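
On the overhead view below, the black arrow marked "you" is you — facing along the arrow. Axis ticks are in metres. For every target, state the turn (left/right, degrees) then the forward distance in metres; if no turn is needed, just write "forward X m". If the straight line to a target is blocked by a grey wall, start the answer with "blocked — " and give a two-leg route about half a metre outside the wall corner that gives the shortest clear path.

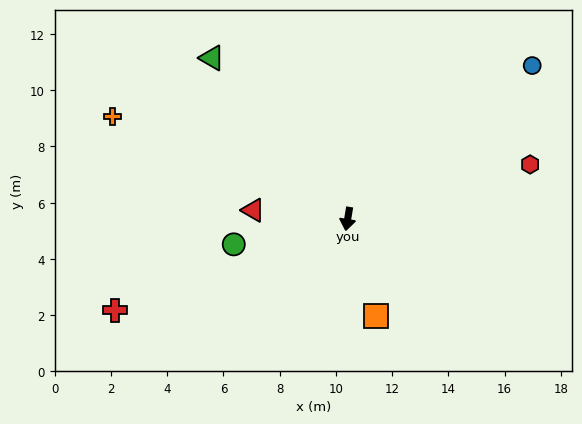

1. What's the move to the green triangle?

turn right 130°, forward 7.5 m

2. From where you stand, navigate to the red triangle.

turn right 86°, forward 3.4 m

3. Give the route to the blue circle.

turn left 139°, forward 8.5 m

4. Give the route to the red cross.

turn right 59°, forward 8.9 m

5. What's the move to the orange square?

turn left 26°, forward 3.6 m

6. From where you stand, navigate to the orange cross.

turn right 104°, forward 9.1 m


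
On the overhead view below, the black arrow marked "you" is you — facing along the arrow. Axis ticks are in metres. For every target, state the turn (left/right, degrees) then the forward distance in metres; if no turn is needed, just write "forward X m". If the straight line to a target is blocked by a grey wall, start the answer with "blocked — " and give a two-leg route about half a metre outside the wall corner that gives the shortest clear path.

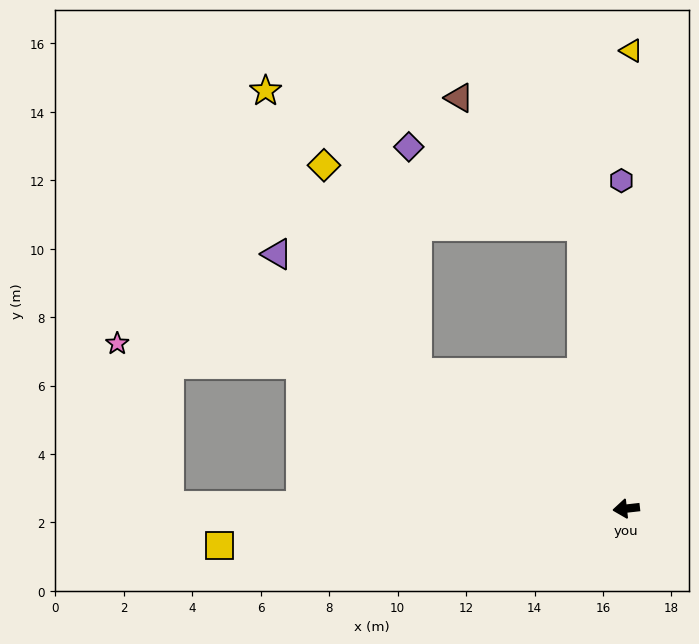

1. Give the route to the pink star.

blocked — turn right 30°, forward 10.4 m, then turn left 17°, forward 5.4 m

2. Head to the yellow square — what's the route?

forward 11.9 m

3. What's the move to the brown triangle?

blocked — turn right 87°, forward 8.3 m, then turn left 34°, forward 5.2 m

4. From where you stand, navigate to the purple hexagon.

turn right 96°, forward 9.6 m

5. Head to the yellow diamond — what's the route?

blocked — turn right 40°, forward 7.3 m, then turn right 32°, forward 6.6 m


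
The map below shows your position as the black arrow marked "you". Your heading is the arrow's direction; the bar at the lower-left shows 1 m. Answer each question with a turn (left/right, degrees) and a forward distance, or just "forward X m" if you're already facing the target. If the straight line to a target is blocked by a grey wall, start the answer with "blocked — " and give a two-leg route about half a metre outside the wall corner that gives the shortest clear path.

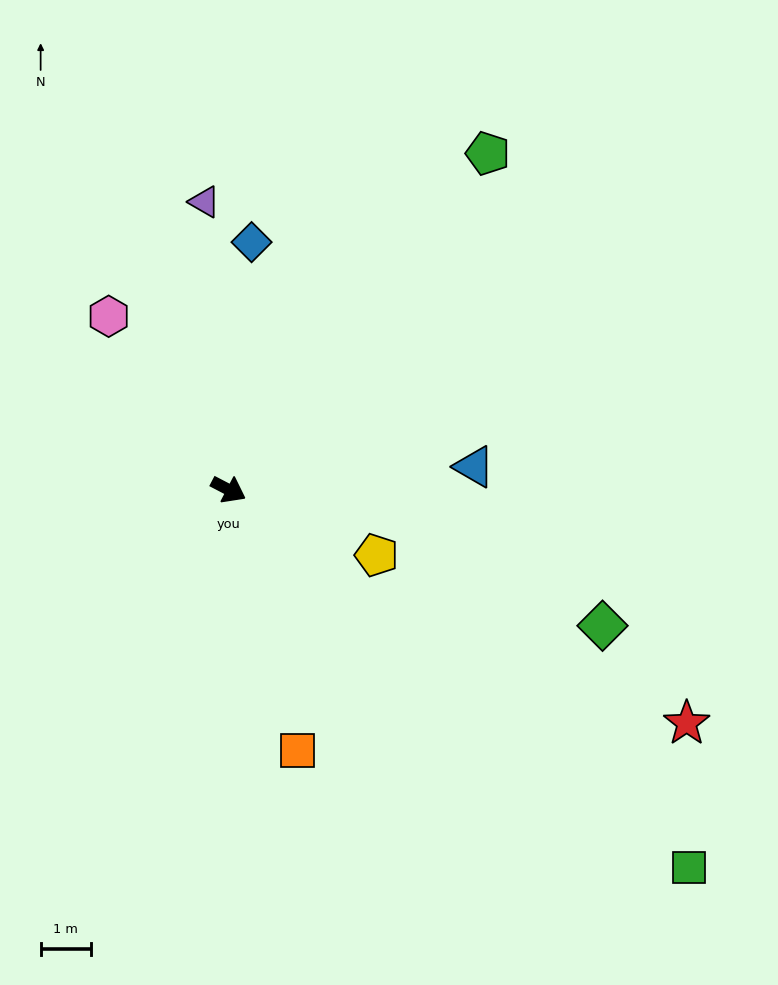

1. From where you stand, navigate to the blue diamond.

turn left 112°, forward 4.9 m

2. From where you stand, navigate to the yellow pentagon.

turn left 4°, forward 3.2 m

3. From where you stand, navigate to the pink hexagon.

turn left 152°, forward 4.2 m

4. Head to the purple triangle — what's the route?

turn left 122°, forward 5.7 m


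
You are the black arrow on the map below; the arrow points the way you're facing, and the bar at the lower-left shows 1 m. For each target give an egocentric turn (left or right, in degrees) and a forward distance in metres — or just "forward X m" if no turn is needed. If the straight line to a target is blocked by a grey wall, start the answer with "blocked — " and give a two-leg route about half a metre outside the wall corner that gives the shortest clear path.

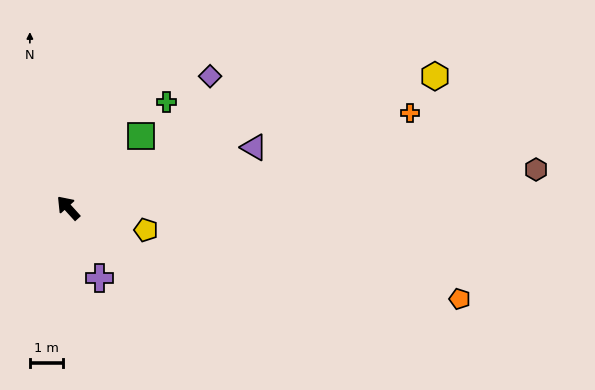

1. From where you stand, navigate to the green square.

turn right 88°, forward 3.1 m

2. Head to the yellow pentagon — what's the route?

turn right 148°, forward 2.5 m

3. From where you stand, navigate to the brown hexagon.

turn right 128°, forward 14.4 m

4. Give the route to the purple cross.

turn left 162°, forward 2.4 m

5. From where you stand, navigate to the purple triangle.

turn right 114°, forward 6.0 m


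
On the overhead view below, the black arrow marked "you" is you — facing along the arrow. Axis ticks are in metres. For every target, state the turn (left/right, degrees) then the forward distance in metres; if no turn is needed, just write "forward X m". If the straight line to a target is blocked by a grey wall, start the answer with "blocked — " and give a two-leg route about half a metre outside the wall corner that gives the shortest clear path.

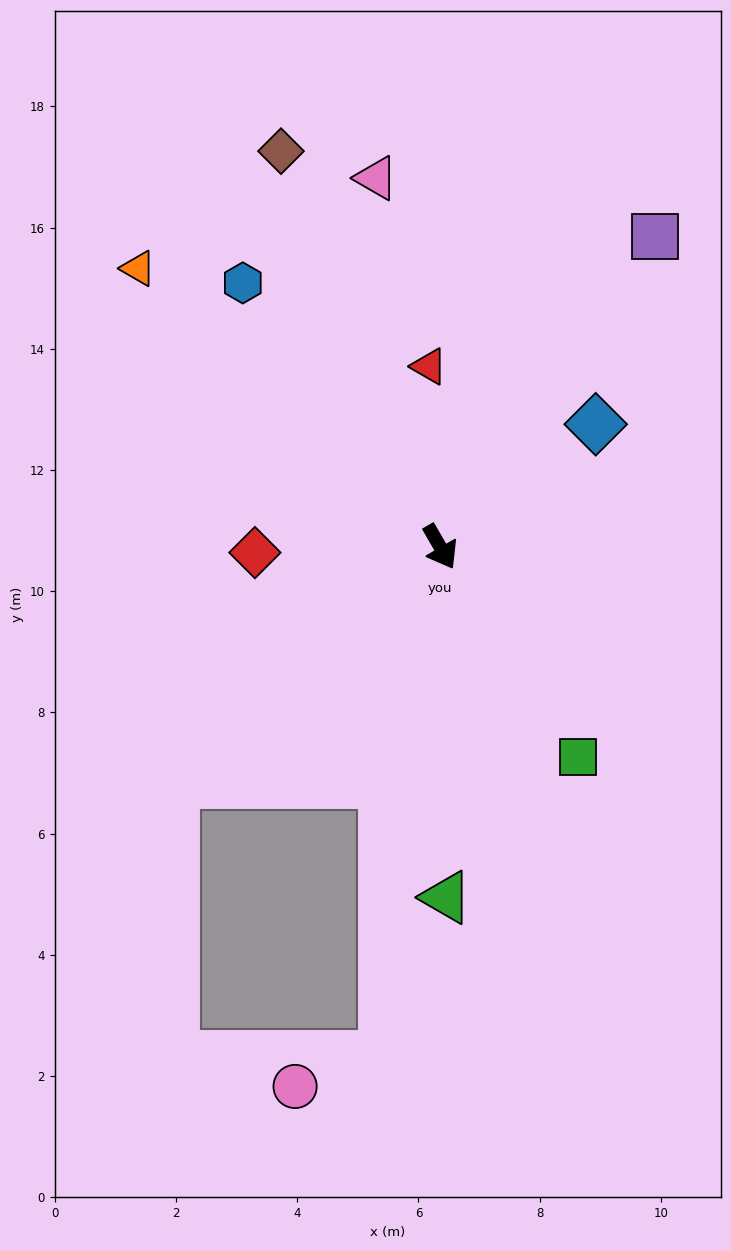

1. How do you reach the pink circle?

blocked — turn right 36°, forward 8.4 m, then turn right 65°, forward 1.6 m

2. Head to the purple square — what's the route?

turn left 115°, forward 6.2 m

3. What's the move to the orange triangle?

turn right 163°, forward 6.8 m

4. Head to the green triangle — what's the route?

turn right 29°, forward 5.8 m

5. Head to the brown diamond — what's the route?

turn left 172°, forward 7.0 m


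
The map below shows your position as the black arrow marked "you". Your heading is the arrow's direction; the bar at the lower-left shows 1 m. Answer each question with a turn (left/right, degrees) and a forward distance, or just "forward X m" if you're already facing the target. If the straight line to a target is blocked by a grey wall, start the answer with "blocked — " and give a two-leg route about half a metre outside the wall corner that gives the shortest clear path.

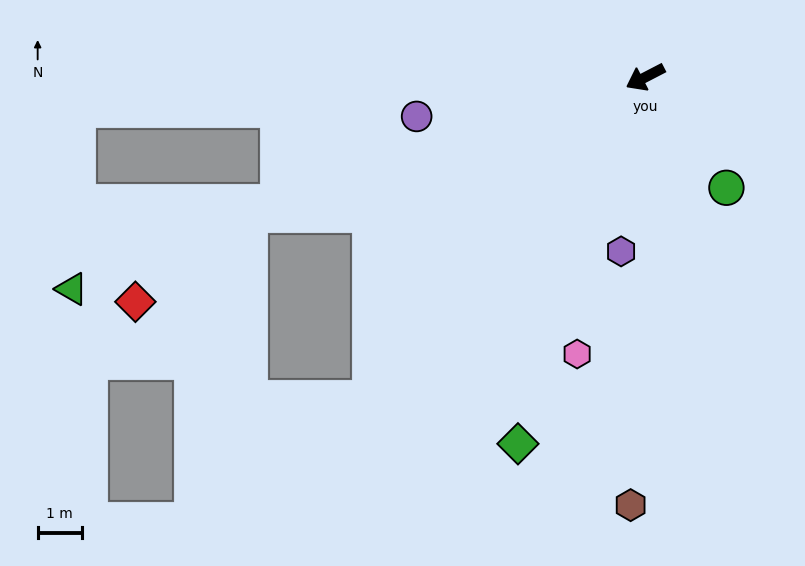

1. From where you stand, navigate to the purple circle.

turn right 18°, forward 5.2 m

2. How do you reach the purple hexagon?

turn left 55°, forward 4.0 m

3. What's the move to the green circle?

turn left 99°, forward 3.1 m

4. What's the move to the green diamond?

turn left 43°, forward 8.8 m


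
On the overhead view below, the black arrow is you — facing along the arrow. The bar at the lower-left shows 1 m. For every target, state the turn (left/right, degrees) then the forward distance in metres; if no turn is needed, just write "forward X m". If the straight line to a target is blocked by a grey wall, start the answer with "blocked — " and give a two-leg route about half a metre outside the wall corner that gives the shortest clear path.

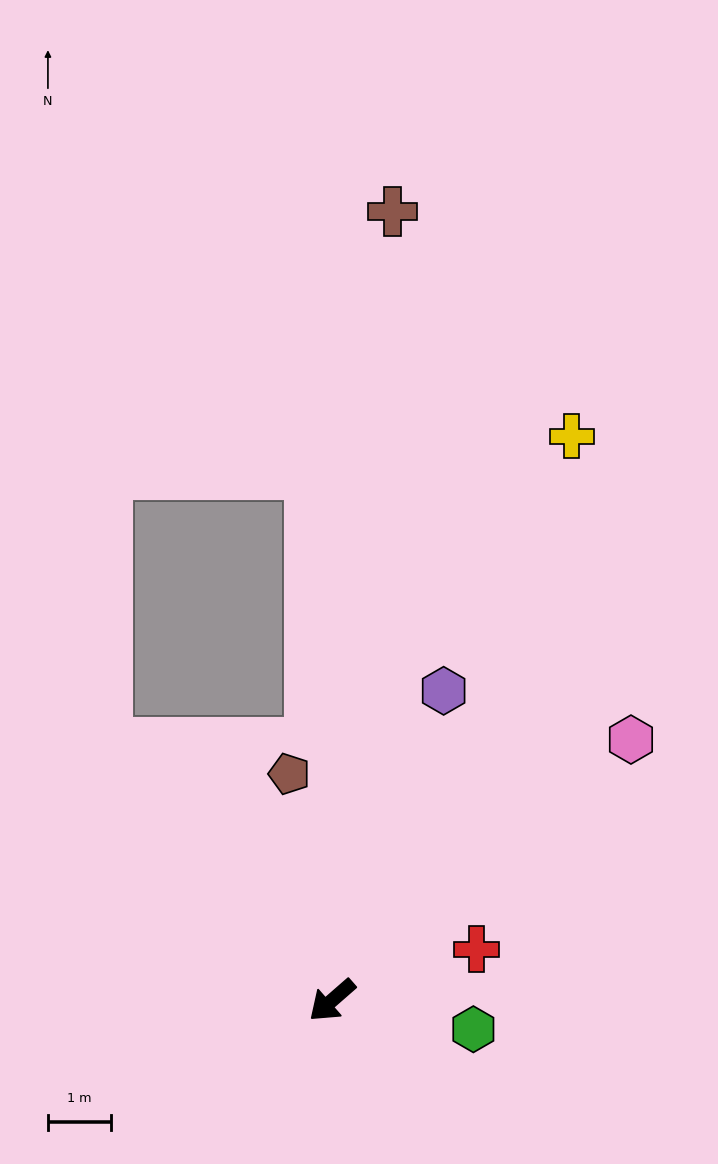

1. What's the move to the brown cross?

turn right 136°, forward 12.6 m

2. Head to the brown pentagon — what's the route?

turn right 120°, forward 3.7 m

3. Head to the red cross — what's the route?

turn left 158°, forward 2.4 m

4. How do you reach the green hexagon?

turn left 127°, forward 2.3 m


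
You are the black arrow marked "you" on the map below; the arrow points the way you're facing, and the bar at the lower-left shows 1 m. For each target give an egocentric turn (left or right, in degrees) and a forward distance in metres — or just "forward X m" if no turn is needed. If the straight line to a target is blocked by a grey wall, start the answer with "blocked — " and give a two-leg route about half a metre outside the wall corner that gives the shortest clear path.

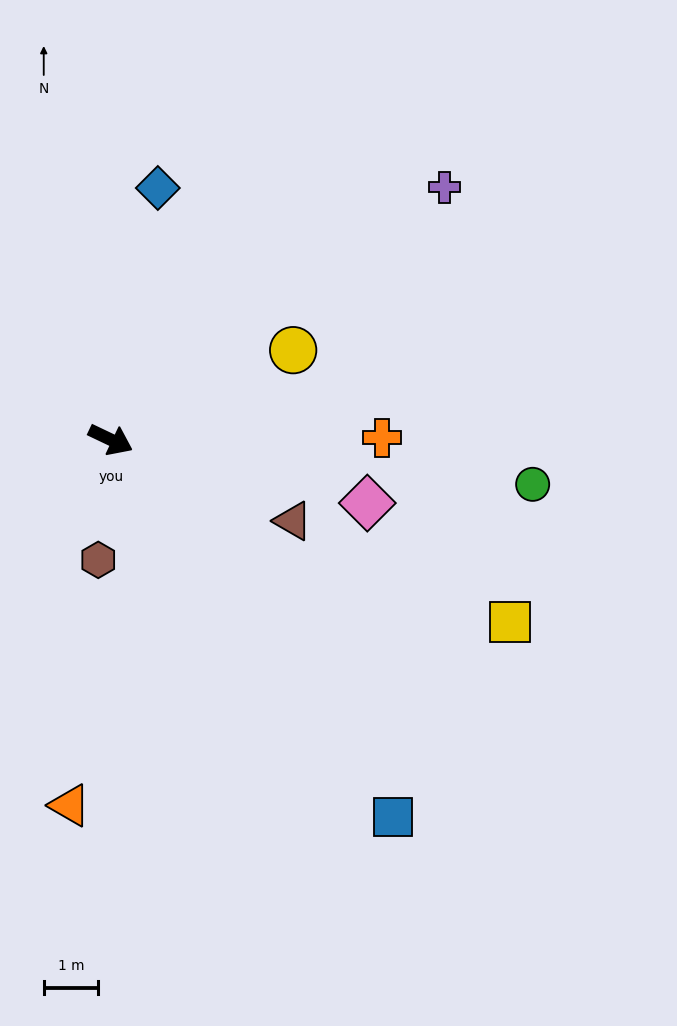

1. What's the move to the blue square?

turn right 28°, forward 8.6 m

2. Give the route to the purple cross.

turn left 63°, forward 7.7 m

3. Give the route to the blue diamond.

turn left 105°, forward 4.7 m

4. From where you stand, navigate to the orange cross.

turn left 26°, forward 5.0 m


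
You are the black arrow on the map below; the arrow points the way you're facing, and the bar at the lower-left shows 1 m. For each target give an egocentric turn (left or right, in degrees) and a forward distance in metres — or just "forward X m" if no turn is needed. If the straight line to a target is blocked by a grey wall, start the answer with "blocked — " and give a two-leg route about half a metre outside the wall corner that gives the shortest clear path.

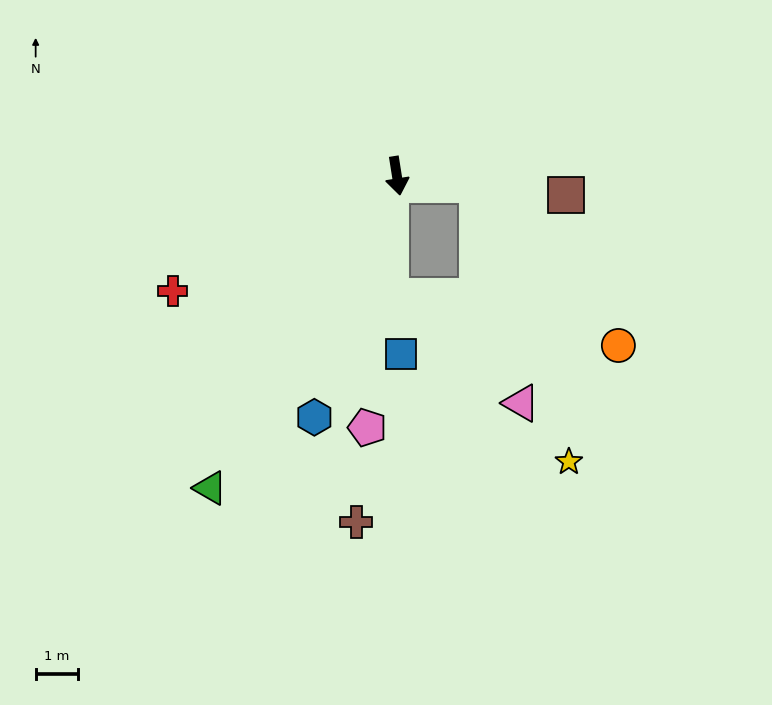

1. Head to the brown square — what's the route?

turn left 74°, forward 4.1 m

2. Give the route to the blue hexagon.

turn right 28°, forward 6.1 m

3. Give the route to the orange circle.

blocked — turn left 74°, forward 1.9 m, then turn right 42°, forward 5.1 m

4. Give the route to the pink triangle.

blocked — turn left 74°, forward 1.9 m, then turn right 72°, forward 5.3 m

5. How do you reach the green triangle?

turn right 40°, forward 8.7 m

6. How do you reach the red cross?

turn right 72°, forward 6.0 m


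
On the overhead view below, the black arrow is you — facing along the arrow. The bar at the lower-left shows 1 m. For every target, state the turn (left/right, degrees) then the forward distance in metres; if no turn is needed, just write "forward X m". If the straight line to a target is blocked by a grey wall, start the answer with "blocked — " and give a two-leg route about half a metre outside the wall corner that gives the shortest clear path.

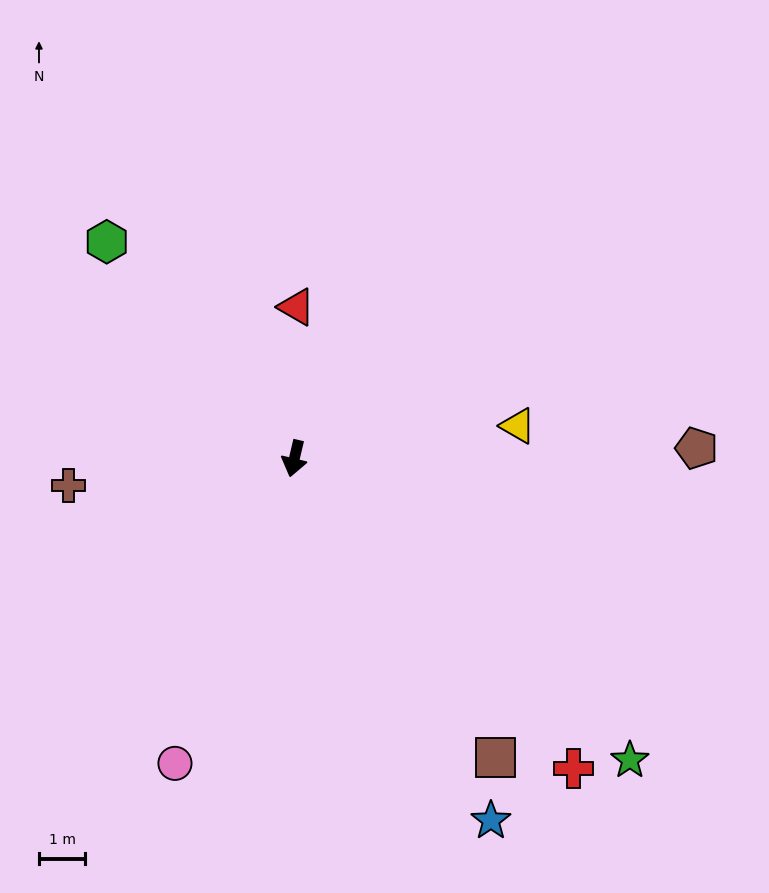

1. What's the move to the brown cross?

turn right 70°, forward 4.9 m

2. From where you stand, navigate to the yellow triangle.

turn left 112°, forward 4.9 m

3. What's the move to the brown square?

turn left 47°, forward 7.8 m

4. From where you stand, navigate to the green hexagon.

turn right 126°, forward 6.2 m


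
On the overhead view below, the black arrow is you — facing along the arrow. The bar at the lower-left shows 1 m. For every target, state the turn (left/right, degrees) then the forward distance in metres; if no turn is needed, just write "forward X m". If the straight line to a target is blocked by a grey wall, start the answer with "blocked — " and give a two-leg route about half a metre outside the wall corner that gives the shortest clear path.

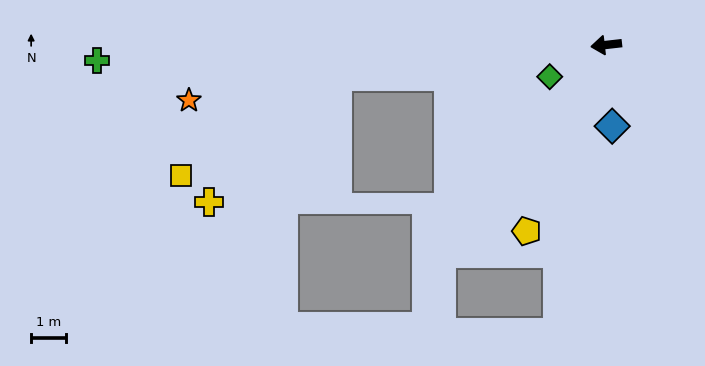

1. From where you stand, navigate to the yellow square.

blocked — forward 7.8 m, then turn left 26°, forward 5.4 m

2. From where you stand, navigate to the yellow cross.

blocked — forward 7.8 m, then turn left 38°, forward 5.2 m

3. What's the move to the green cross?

turn right 5°, forward 14.8 m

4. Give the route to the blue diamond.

turn left 88°, forward 2.4 m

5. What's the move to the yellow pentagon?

turn left 60°, forward 5.9 m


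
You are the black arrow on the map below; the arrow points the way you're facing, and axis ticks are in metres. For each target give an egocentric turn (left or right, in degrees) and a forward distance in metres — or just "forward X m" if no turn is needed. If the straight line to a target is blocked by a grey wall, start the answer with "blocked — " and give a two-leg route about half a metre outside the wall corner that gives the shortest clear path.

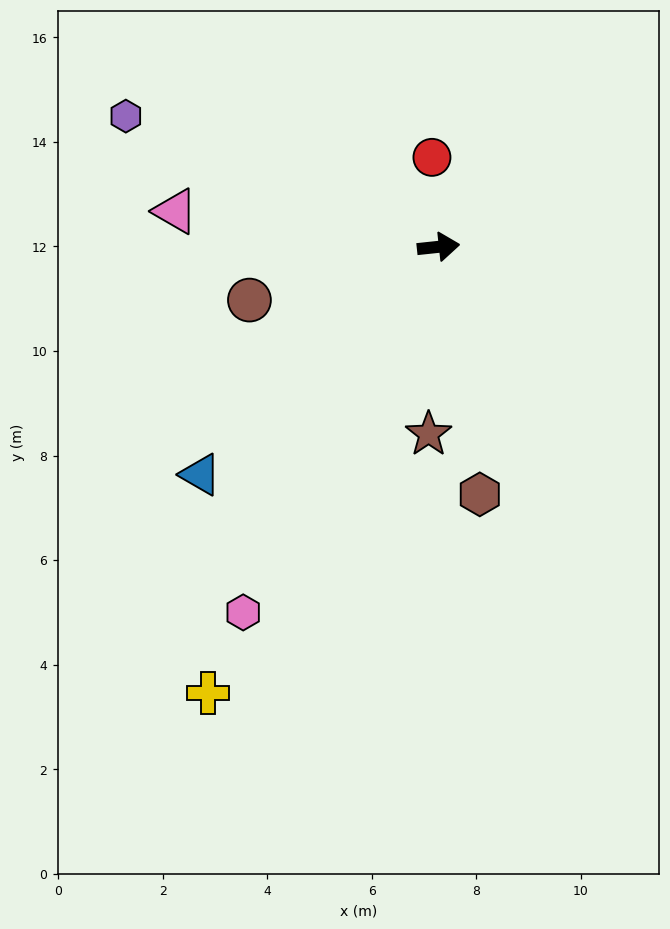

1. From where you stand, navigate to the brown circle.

turn right 170°, forward 3.8 m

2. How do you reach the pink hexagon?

turn right 124°, forward 7.9 m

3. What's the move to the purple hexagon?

turn left 151°, forward 6.5 m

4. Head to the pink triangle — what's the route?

turn left 166°, forward 5.1 m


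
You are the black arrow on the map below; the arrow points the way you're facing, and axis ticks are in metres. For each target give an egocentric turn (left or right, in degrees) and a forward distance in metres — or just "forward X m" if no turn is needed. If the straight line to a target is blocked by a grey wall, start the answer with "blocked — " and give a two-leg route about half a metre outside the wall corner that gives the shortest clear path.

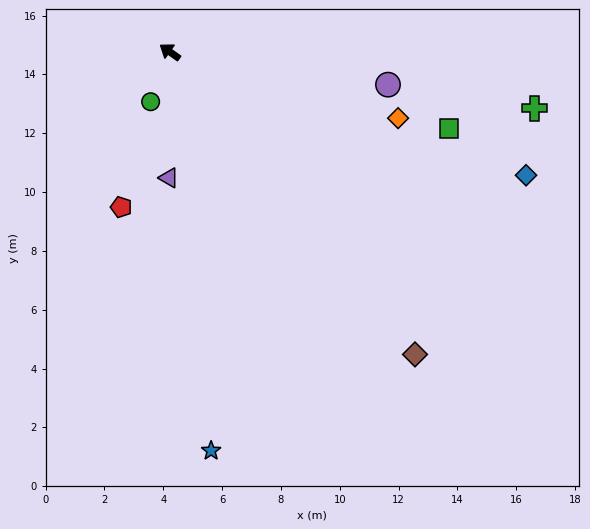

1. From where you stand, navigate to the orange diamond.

turn right 161°, forward 8.1 m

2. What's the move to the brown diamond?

turn left 164°, forward 13.2 m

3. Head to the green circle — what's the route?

turn left 104°, forward 1.8 m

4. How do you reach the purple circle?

turn right 153°, forward 7.5 m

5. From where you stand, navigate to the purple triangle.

turn left 125°, forward 4.3 m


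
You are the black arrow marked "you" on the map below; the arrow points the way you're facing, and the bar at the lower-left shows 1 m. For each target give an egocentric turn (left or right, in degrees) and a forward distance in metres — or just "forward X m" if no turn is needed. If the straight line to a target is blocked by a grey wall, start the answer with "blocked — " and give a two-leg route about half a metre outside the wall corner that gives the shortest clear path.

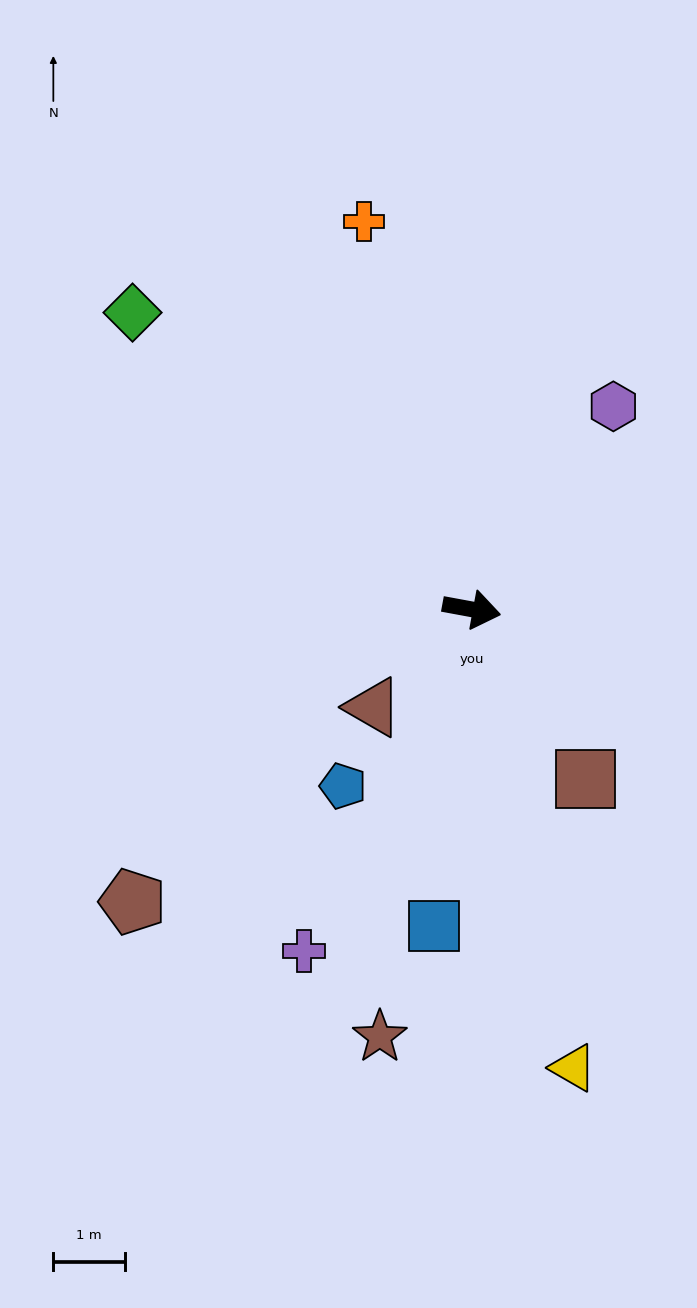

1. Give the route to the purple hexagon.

turn left 66°, forward 3.5 m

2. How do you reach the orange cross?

turn left 116°, forward 5.7 m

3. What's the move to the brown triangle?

turn right 125°, forward 1.9 m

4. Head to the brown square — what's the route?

turn right 46°, forward 2.9 m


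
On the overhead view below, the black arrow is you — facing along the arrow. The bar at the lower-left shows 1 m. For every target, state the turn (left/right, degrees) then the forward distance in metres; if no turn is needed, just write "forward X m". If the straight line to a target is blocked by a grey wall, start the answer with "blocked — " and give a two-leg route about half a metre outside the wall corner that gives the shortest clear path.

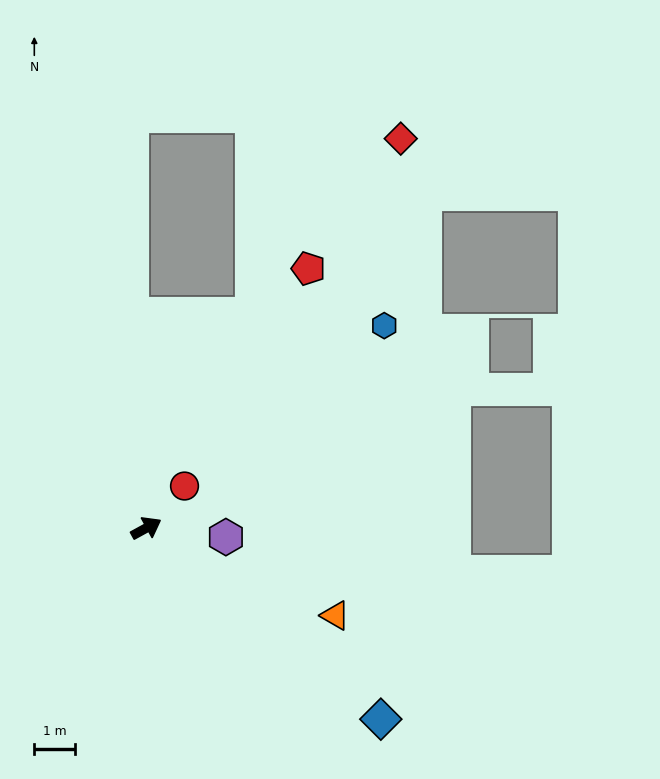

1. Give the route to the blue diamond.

turn right 68°, forward 7.4 m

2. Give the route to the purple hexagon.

turn right 35°, forward 2.0 m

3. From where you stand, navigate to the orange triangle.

turn right 54°, forward 5.1 m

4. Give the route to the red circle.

turn left 19°, forward 1.4 m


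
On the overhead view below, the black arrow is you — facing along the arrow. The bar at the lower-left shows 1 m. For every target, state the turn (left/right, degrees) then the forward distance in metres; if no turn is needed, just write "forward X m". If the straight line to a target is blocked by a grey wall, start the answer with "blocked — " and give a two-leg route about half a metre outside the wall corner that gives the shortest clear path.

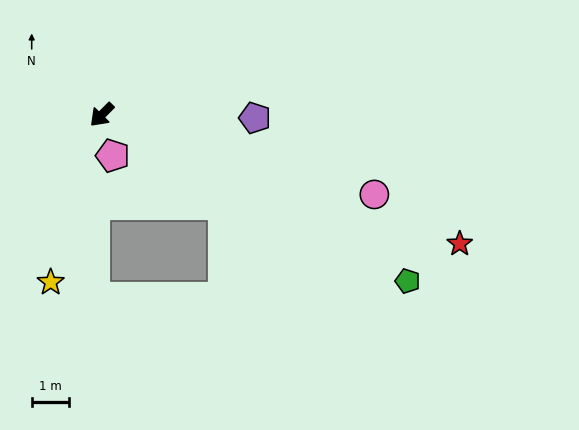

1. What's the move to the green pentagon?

turn left 106°, forward 9.4 m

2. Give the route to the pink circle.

turn left 118°, forward 7.6 m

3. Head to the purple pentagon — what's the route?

turn left 133°, forward 4.1 m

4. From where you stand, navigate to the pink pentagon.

turn left 60°, forward 1.1 m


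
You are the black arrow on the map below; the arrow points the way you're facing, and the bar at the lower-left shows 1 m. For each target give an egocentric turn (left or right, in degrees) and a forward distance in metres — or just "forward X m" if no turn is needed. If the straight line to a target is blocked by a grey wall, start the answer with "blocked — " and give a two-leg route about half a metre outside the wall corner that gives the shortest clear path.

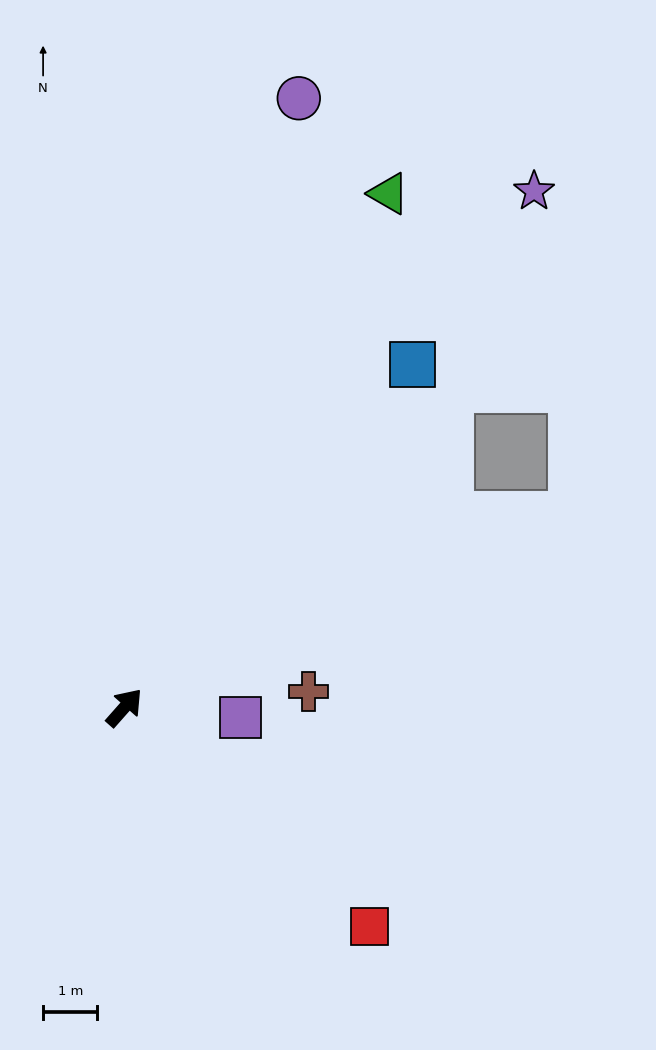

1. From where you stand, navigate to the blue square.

forward 8.3 m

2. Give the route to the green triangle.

turn left 14°, forward 10.7 m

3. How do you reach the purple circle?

turn left 26°, forward 11.7 m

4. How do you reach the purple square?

turn right 53°, forward 2.2 m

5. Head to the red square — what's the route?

turn right 90°, forward 6.1 m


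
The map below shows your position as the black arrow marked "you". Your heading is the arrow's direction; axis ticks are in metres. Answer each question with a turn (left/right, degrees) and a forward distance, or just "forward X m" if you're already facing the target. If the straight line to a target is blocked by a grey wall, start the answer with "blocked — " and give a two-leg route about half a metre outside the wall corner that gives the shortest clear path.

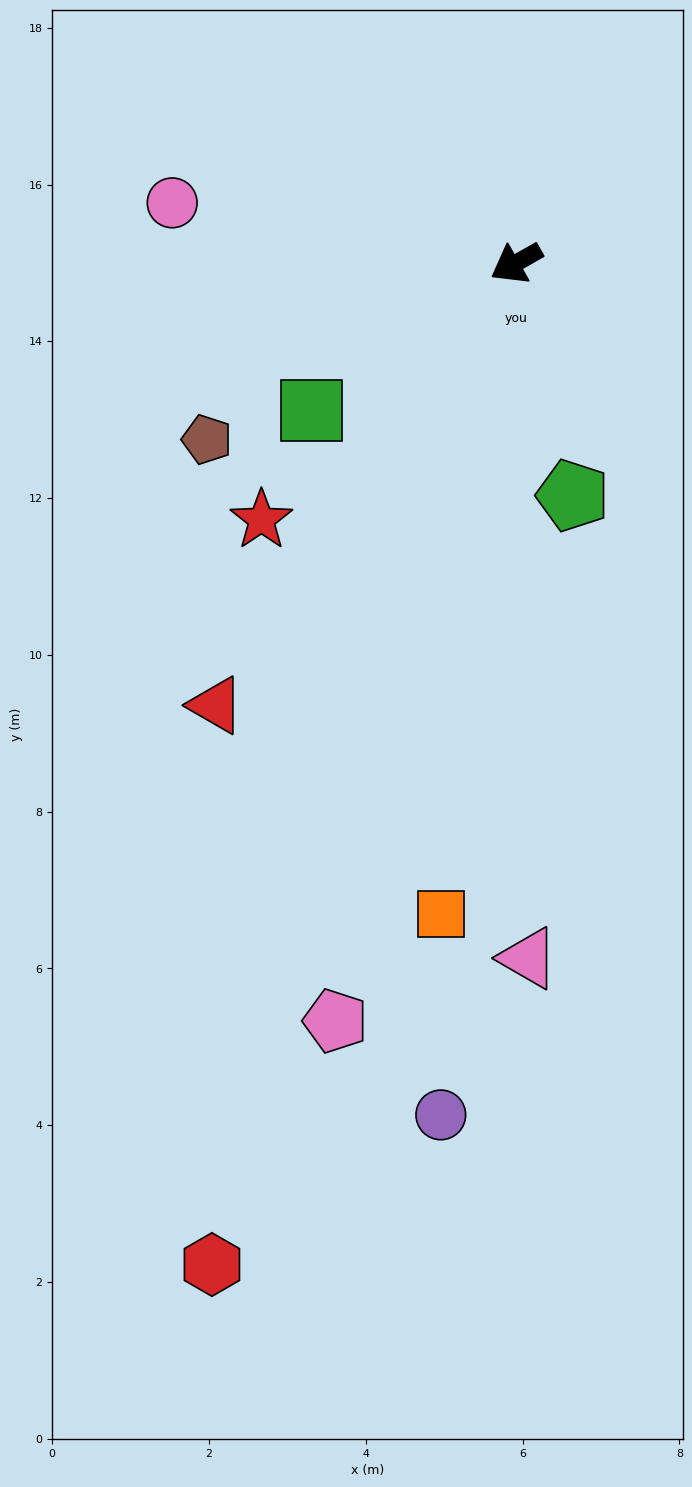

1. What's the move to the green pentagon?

turn left 74°, forward 3.1 m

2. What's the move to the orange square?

turn left 54°, forward 8.4 m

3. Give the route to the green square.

turn left 6°, forward 3.2 m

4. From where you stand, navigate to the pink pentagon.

turn left 47°, forward 9.9 m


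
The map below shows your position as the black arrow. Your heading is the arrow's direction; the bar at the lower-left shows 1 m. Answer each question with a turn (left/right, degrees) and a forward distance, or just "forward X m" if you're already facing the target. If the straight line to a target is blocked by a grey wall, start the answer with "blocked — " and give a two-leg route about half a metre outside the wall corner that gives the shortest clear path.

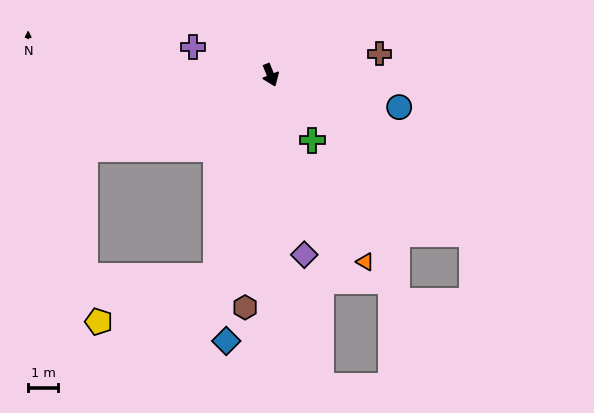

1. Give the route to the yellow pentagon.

blocked — turn right 38°, forward 7.0 m, then turn right 53°, forward 4.2 m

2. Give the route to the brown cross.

turn left 79°, forward 3.7 m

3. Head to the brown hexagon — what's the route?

turn right 28°, forward 7.9 m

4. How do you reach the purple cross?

turn right 132°, forward 2.8 m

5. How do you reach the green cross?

turn left 10°, forward 2.6 m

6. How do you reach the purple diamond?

turn right 11°, forward 6.1 m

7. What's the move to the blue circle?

turn left 54°, forward 4.5 m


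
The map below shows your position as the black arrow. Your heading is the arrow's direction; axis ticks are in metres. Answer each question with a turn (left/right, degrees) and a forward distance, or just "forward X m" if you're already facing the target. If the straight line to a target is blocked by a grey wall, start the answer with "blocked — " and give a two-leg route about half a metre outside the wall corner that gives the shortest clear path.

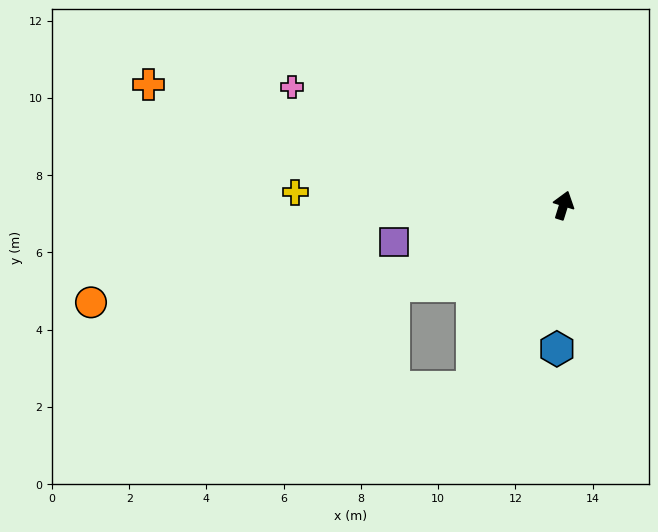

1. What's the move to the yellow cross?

turn left 104°, forward 7.0 m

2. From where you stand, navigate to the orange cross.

turn left 91°, forward 11.2 m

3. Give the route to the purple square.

turn left 119°, forward 4.5 m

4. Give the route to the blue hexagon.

turn right 165°, forward 3.7 m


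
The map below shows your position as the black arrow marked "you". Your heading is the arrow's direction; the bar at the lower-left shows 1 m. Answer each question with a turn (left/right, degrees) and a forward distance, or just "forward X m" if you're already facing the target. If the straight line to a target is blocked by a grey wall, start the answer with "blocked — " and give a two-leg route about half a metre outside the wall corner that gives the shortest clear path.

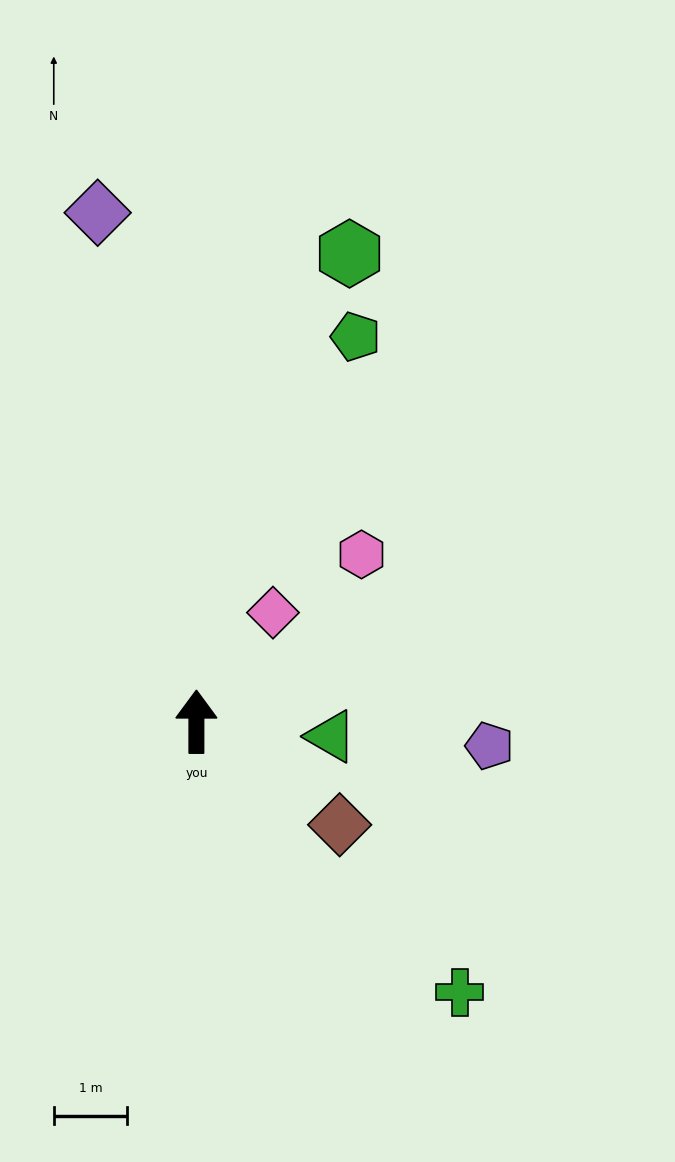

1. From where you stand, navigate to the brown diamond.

turn right 126°, forward 2.4 m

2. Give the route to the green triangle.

turn right 96°, forward 1.8 m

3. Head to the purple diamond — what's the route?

turn left 11°, forward 7.1 m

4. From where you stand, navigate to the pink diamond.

turn right 35°, forward 1.8 m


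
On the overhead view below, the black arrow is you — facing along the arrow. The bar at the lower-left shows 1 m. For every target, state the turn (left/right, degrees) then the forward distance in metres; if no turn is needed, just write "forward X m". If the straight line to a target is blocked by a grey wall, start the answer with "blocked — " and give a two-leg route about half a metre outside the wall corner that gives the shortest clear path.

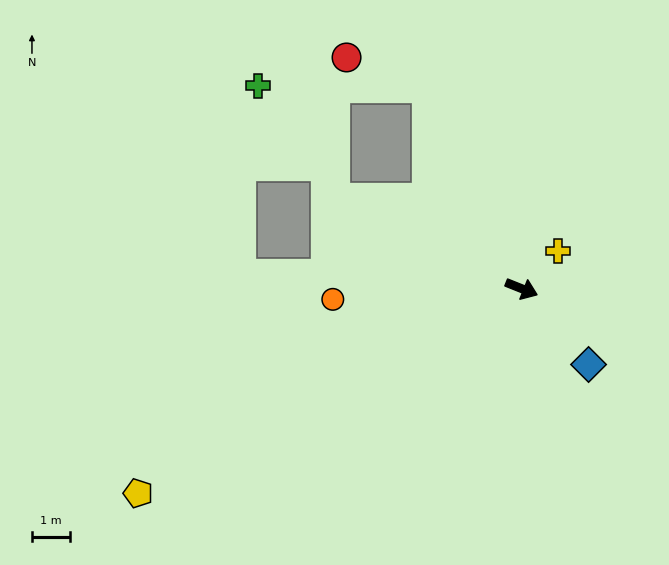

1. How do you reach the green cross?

blocked — turn left 137°, forward 5.8 m, then turn left 64°, forward 4.4 m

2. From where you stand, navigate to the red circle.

blocked — turn left 137°, forward 5.8 m, then turn left 45°, forward 2.3 m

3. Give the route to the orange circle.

turn right 155°, forward 5.0 m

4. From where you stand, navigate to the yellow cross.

turn left 68°, forward 1.4 m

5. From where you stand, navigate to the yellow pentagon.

turn right 130°, forward 11.4 m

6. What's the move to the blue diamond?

turn right 27°, forward 2.6 m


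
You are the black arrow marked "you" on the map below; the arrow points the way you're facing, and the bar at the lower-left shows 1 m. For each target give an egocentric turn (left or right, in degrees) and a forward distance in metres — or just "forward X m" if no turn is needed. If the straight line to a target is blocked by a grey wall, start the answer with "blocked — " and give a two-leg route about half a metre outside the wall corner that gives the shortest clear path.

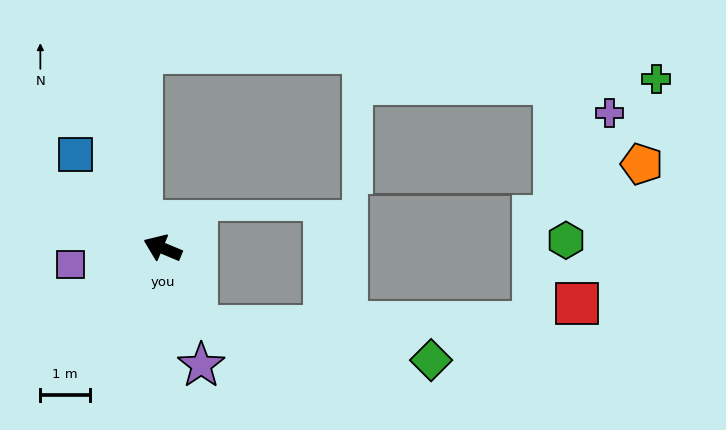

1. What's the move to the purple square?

turn left 33°, forward 1.9 m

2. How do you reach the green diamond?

blocked — turn left 136°, forward 1.7 m, then turn left 59°, forward 4.8 m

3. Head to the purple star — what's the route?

turn left 131°, forward 2.5 m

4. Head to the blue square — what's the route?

turn right 25°, forward 2.6 m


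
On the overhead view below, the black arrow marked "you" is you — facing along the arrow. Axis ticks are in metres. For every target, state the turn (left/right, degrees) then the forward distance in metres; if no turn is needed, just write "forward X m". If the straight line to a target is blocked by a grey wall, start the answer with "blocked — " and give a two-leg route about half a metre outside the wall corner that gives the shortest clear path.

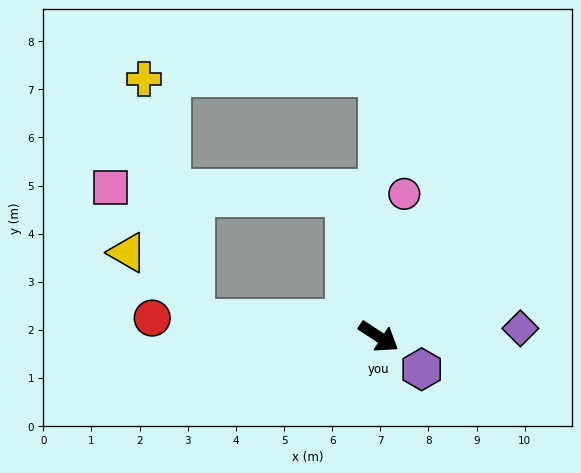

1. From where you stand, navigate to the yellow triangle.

blocked — turn right 152°, forward 3.8 m, then turn right 40°, forward 2.0 m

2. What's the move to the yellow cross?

blocked — turn right 152°, forward 3.8 m, then turn right 73°, forward 5.1 m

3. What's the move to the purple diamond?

turn left 37°, forward 2.9 m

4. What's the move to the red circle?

turn right 152°, forward 4.7 m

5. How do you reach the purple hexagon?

turn right 4°, forward 1.1 m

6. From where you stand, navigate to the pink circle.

turn left 113°, forward 3.0 m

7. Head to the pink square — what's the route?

blocked — turn left 137°, forward 3.0 m, then turn left 74°, forward 4.9 m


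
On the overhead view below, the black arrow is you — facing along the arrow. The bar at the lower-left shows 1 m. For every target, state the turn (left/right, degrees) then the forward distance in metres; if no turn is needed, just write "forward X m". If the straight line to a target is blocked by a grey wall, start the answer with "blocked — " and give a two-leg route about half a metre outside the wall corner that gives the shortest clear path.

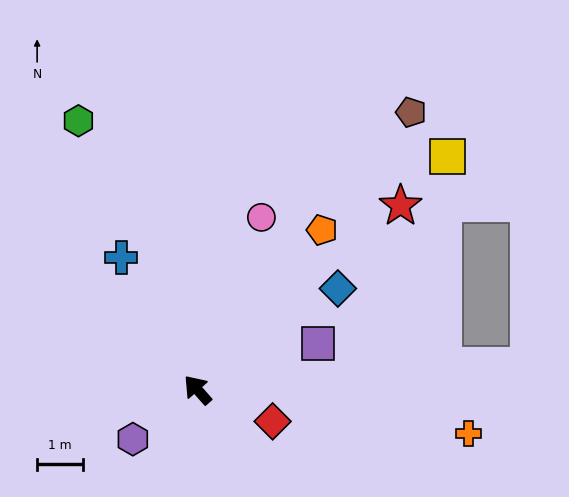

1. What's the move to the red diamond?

turn right 154°, forward 1.8 m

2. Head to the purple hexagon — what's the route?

turn left 86°, forward 1.8 m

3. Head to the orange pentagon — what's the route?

turn right 79°, forward 4.5 m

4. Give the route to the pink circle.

turn right 62°, forward 4.0 m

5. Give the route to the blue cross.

turn right 11°, forward 3.4 m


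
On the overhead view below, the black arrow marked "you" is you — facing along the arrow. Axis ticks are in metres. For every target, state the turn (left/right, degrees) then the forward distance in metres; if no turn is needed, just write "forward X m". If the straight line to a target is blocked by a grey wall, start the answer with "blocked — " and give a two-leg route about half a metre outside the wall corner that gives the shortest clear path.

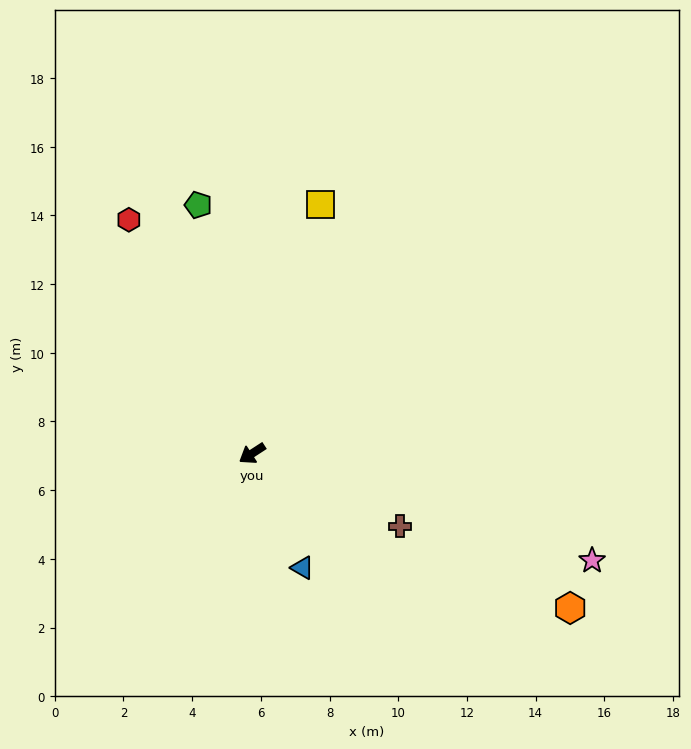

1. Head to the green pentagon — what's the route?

turn right 111°, forward 7.4 m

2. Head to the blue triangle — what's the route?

turn left 81°, forward 3.6 m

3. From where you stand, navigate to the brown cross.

turn left 121°, forward 4.8 m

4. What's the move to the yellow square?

turn right 138°, forward 7.5 m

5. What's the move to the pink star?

turn left 130°, forward 10.4 m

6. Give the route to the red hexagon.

turn right 95°, forward 7.7 m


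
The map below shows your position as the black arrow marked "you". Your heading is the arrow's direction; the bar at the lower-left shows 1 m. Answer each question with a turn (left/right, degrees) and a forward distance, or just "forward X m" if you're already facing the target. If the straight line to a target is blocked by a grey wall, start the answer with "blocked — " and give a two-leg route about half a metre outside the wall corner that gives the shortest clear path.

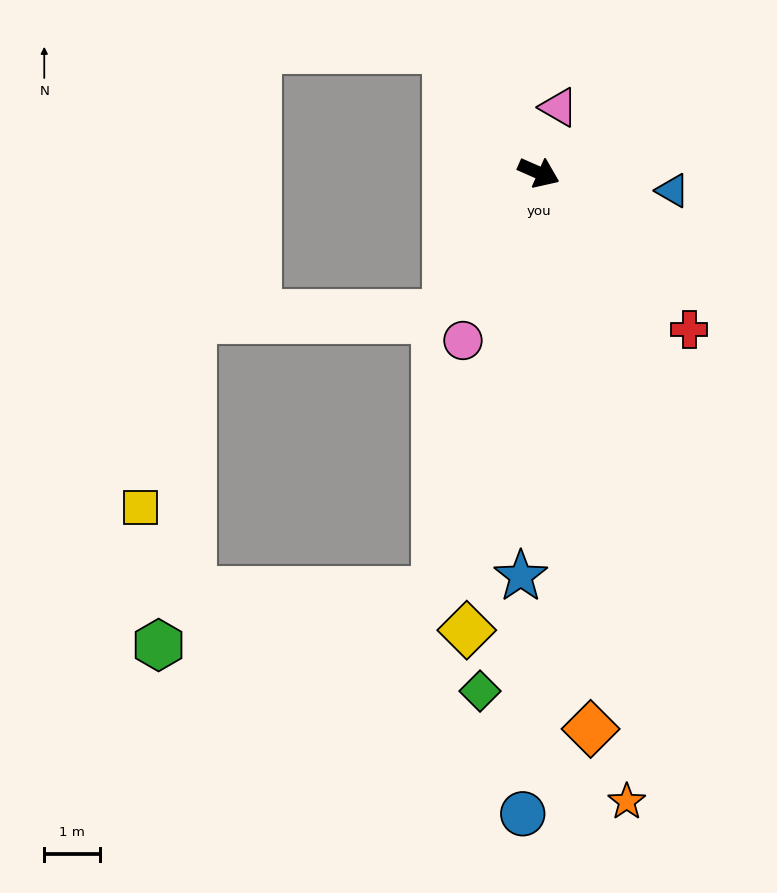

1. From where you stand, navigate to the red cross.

turn right 22°, forward 3.9 m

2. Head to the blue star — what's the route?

turn right 69°, forward 7.2 m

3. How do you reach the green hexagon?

blocked — turn right 80°, forward 7.7 m, then turn right 65°, forward 5.0 m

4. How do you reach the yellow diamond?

turn right 75°, forward 8.3 m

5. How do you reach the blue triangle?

turn left 16°, forward 2.4 m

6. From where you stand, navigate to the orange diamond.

turn right 61°, forward 10.0 m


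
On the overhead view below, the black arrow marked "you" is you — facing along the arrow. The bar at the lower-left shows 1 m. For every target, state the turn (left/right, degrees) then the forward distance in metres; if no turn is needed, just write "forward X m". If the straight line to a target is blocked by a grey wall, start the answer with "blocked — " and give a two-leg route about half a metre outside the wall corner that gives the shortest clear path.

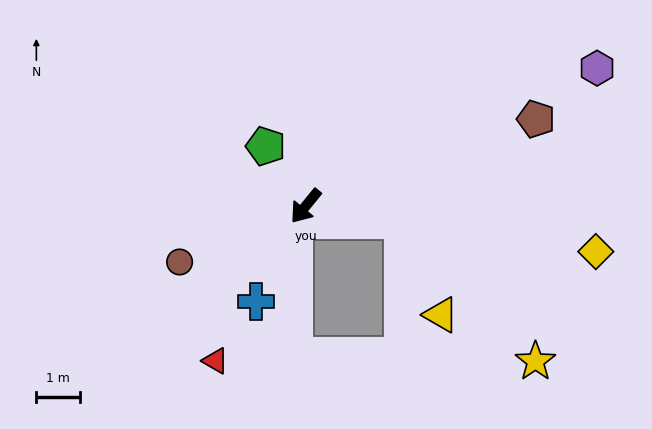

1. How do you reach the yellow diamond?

turn left 120°, forward 6.7 m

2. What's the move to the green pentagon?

turn right 107°, forward 1.6 m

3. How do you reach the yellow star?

blocked — turn left 121°, forward 2.2 m, then turn right 39°, forward 4.4 m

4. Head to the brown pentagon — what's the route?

turn left 150°, forward 5.6 m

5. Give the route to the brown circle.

turn right 27°, forward 3.1 m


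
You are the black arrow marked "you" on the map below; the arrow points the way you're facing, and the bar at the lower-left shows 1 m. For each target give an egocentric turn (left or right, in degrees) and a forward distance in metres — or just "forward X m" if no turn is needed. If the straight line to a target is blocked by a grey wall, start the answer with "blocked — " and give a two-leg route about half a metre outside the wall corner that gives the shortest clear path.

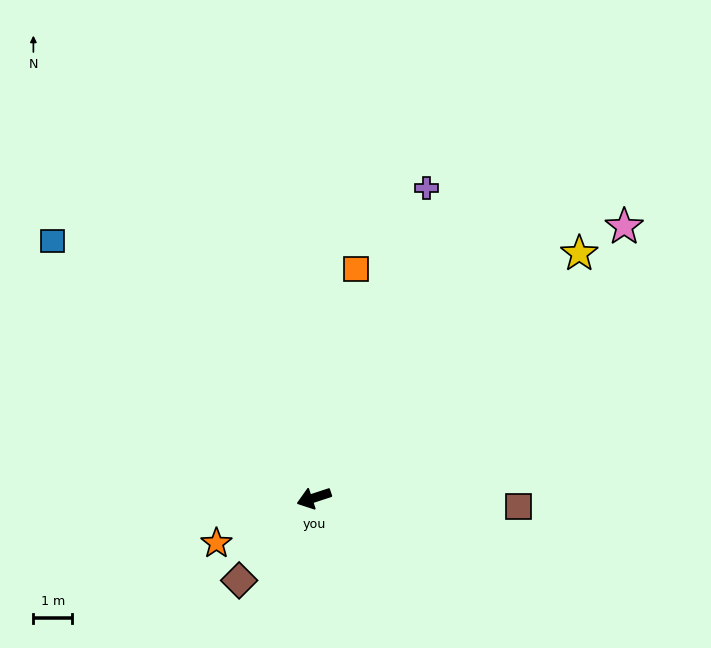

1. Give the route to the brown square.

turn left 159°, forward 5.3 m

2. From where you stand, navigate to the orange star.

turn left 7°, forward 2.8 m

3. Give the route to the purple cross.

turn right 128°, forward 8.5 m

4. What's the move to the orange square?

turn right 119°, forward 6.0 m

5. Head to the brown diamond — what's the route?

turn left 30°, forward 2.9 m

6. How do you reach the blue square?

turn right 63°, forward 9.4 m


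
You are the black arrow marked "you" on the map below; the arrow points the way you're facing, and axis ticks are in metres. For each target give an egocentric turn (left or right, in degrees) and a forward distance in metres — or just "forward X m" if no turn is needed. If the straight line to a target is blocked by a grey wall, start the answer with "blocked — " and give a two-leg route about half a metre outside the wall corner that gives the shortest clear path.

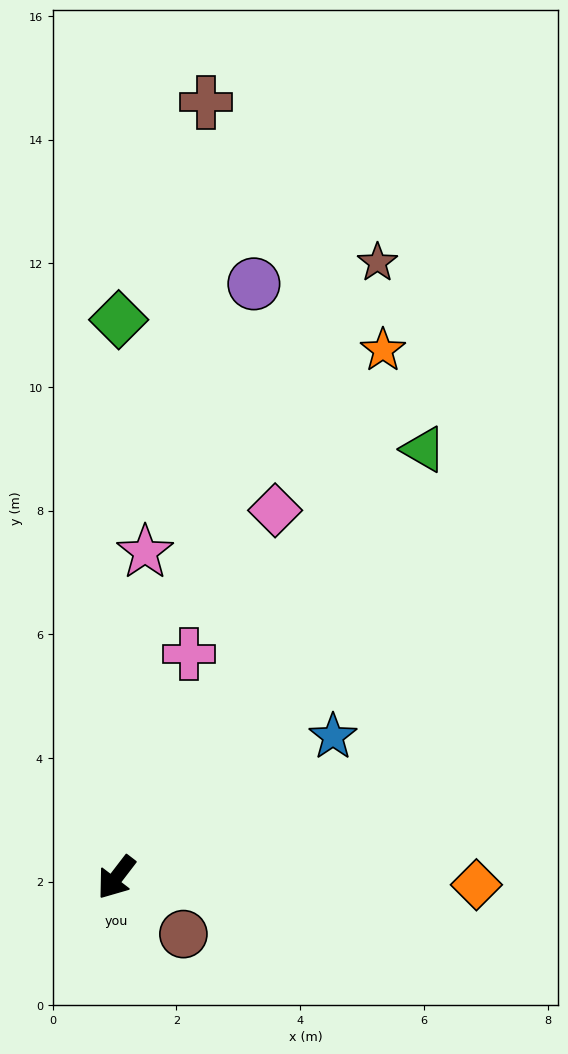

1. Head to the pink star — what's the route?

turn right 148°, forward 5.3 m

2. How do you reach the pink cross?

turn right 161°, forward 3.8 m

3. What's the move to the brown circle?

turn left 87°, forward 1.4 m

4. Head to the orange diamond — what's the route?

turn left 126°, forward 5.8 m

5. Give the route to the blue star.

turn left 161°, forward 4.2 m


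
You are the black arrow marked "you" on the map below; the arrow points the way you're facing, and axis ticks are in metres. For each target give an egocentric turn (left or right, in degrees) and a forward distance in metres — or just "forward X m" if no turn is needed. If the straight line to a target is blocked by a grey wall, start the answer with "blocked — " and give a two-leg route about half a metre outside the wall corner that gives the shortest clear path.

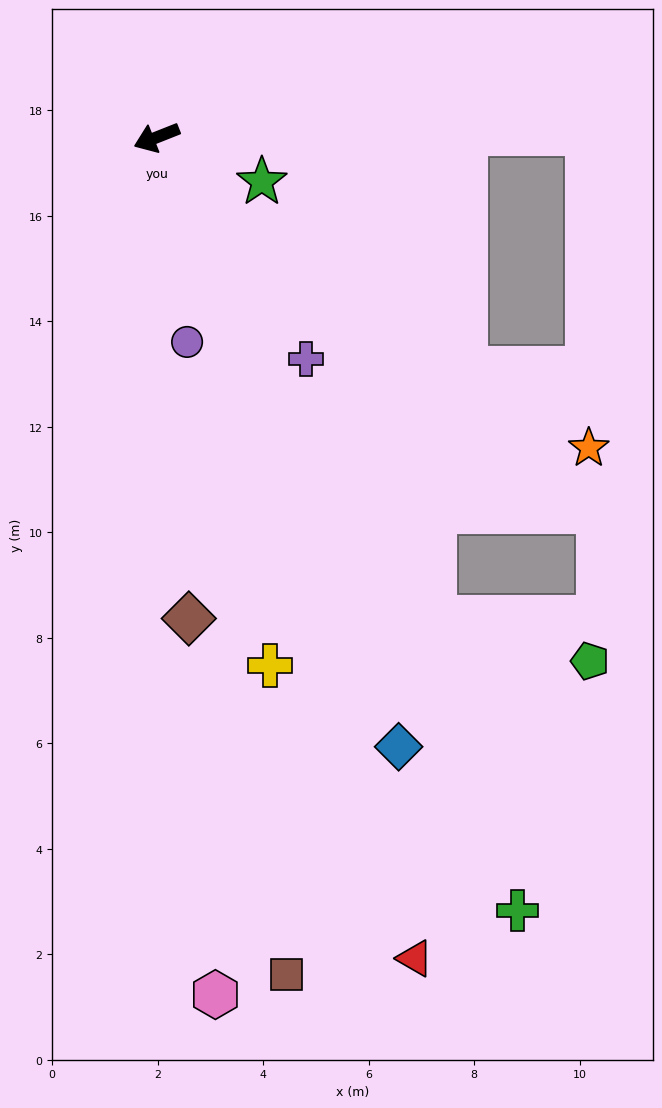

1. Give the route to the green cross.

turn left 93°, forward 16.2 m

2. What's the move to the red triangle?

turn left 86°, forward 16.3 m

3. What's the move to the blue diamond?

turn left 90°, forward 12.4 m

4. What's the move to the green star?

turn left 136°, forward 2.2 m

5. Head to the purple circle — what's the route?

turn left 77°, forward 3.9 m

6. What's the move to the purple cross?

turn left 102°, forward 5.1 m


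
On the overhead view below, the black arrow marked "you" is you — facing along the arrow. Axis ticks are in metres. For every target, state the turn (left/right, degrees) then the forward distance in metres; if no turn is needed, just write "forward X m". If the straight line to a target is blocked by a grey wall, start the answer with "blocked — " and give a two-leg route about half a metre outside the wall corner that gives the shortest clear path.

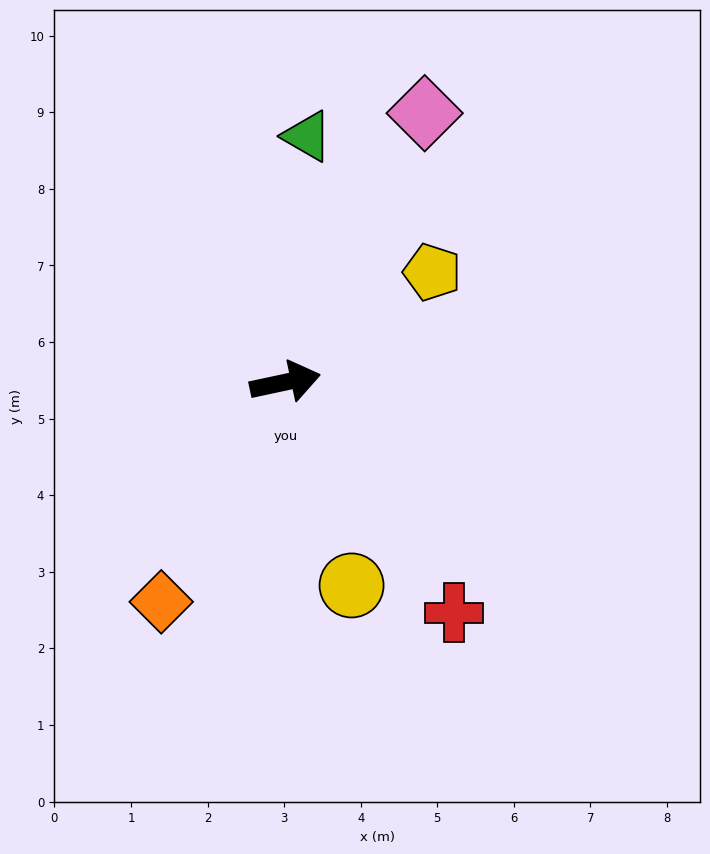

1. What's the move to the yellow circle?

turn right 84°, forward 2.8 m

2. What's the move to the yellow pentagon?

turn left 25°, forward 2.4 m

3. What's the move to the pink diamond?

turn left 51°, forward 4.0 m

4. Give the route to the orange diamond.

turn right 132°, forward 3.3 m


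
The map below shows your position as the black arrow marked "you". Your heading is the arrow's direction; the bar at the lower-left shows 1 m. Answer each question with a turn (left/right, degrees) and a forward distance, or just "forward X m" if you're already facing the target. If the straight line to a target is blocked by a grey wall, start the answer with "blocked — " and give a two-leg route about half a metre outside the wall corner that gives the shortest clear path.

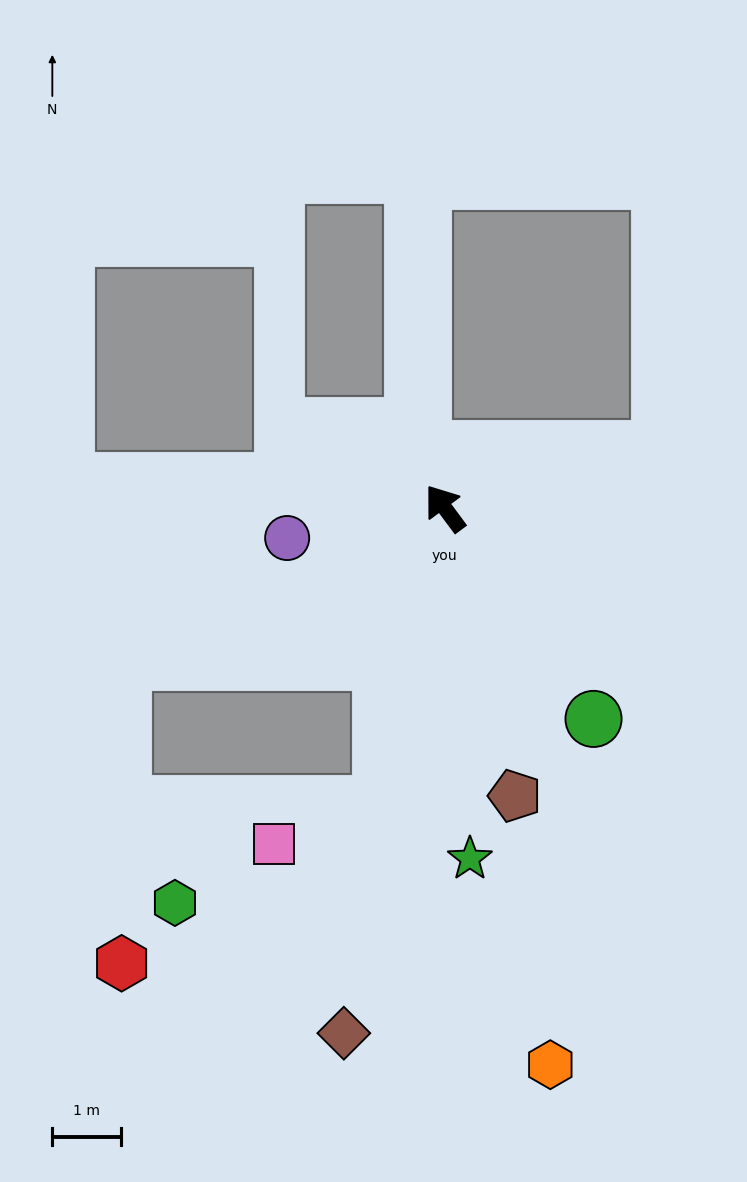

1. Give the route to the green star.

turn left 148°, forward 5.1 m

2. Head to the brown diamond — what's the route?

turn left 133°, forward 7.8 m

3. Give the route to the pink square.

blocked — turn left 131°, forward 4.4 m, then turn right 58°, forward 1.7 m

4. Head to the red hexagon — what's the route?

blocked — turn left 79°, forward 5.2 m, then turn left 64°, forward 4.4 m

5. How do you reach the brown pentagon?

turn left 157°, forward 4.3 m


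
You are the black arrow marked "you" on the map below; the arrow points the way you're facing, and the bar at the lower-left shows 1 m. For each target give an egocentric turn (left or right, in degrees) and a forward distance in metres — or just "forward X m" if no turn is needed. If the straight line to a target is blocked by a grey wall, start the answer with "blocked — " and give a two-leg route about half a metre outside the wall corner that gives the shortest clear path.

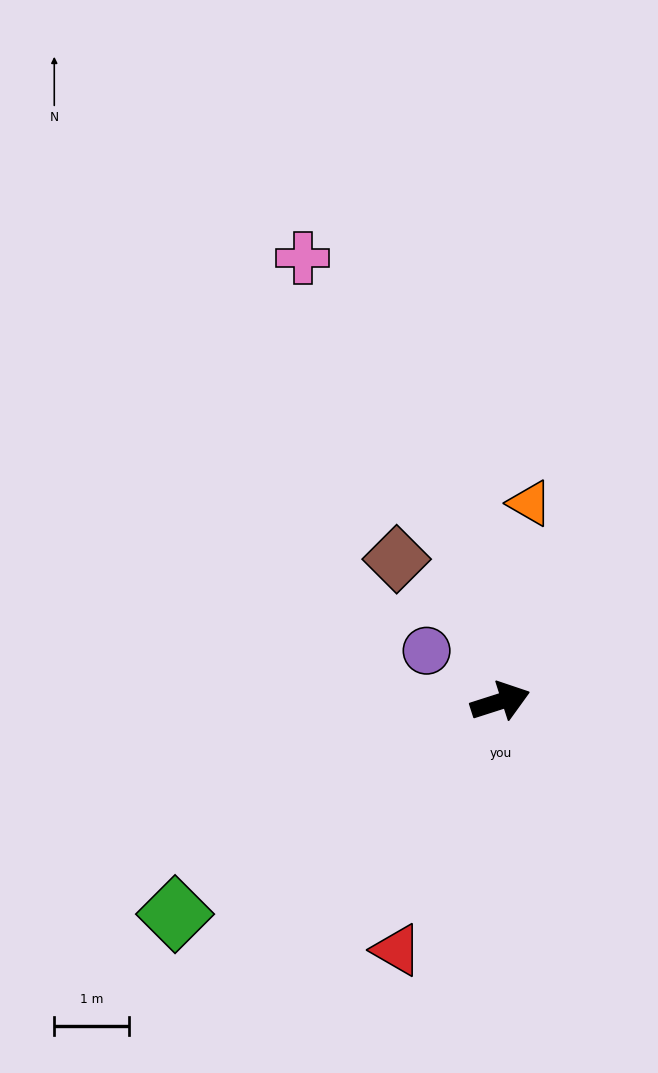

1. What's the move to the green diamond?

turn right 165°, forward 5.2 m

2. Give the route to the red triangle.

turn right 130°, forward 3.6 m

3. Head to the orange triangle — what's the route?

turn left 64°, forward 2.7 m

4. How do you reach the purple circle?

turn left 128°, forward 1.2 m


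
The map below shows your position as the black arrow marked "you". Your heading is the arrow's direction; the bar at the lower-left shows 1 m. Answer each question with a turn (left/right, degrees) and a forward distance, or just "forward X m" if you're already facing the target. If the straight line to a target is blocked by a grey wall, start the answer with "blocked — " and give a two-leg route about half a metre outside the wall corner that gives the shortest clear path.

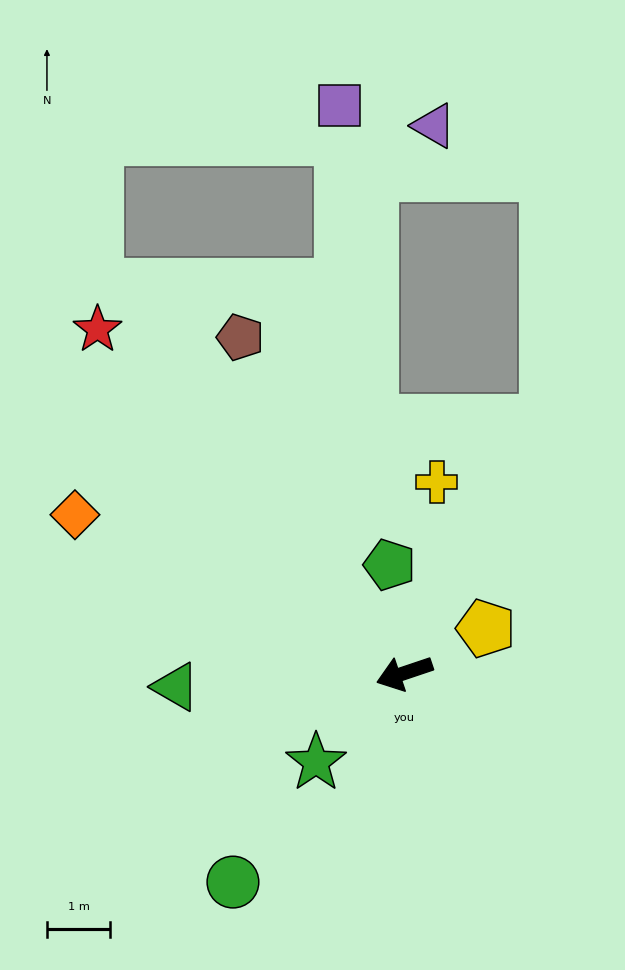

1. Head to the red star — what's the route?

turn right 67°, forward 7.3 m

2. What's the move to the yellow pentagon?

turn right 170°, forward 1.5 m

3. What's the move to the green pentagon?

turn right 101°, forward 1.7 m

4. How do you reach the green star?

turn left 27°, forward 2.0 m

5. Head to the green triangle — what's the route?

turn right 15°, forward 3.6 m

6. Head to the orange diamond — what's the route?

turn right 44°, forward 5.8 m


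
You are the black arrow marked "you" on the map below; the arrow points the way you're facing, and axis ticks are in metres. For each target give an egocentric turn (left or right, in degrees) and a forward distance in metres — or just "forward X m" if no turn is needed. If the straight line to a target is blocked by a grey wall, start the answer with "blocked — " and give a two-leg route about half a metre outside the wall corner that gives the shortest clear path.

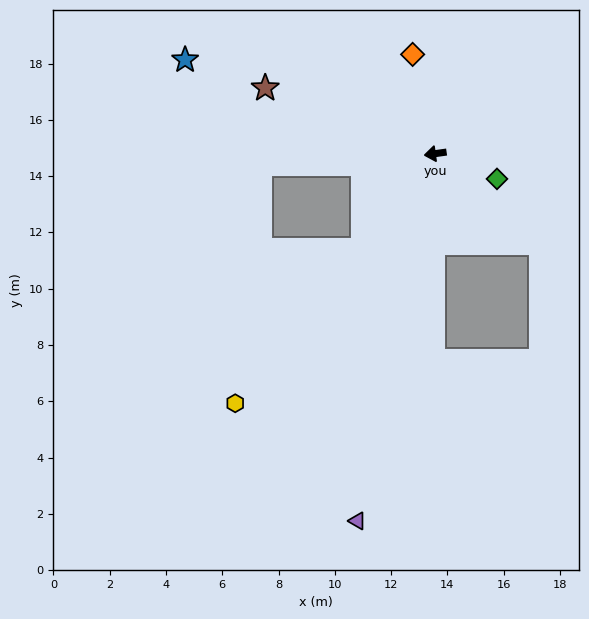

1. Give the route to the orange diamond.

turn right 85°, forward 3.6 m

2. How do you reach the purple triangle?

turn left 70°, forward 13.3 m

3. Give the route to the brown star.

turn right 29°, forward 6.5 m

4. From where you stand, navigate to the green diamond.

turn left 150°, forward 2.4 m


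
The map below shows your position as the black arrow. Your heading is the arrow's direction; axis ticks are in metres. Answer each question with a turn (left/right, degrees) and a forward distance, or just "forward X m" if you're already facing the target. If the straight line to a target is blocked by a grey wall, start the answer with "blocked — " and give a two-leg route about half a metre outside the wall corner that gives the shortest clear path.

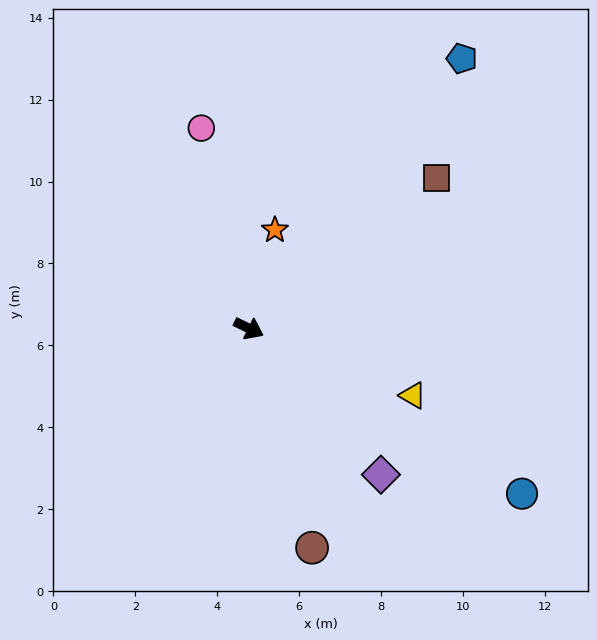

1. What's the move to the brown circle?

turn right 48°, forward 5.6 m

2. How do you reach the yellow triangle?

turn left 4°, forward 4.3 m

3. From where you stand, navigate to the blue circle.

turn right 5°, forward 7.8 m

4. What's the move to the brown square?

turn left 65°, forward 5.9 m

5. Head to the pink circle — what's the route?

turn left 129°, forward 5.0 m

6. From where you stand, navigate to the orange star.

turn left 101°, forward 2.5 m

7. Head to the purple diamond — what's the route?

turn right 22°, forward 4.8 m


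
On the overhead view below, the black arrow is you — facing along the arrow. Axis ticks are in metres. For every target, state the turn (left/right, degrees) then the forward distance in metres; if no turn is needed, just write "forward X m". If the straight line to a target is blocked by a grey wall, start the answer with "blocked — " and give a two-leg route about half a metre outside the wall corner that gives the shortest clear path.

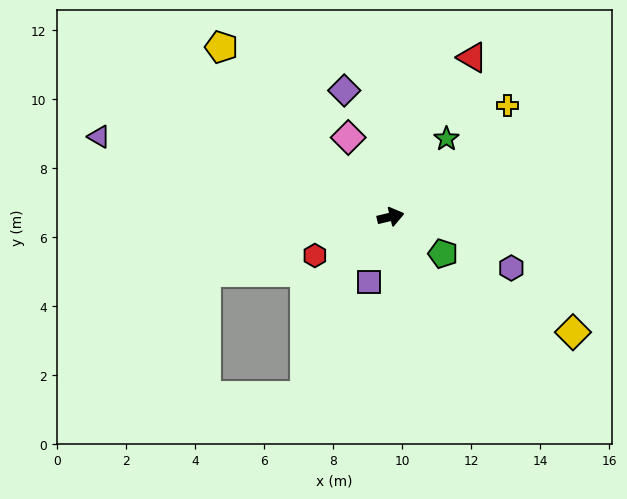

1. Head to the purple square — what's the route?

turn right 122°, forward 2.0 m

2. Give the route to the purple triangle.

turn left 151°, forward 8.8 m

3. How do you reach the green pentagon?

turn right 49°, forward 1.9 m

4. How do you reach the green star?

turn left 41°, forward 2.8 m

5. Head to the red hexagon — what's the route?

turn right 166°, forward 2.5 m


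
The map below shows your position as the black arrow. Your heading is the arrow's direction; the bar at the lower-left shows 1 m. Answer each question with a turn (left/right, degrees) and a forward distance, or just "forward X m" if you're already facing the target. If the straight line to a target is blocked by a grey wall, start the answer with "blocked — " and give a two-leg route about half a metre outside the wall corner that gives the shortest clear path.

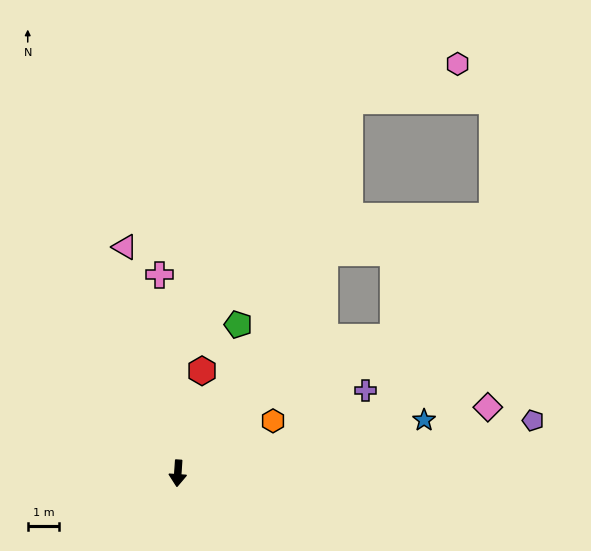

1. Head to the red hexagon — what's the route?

turn left 171°, forward 3.4 m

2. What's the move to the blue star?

turn left 106°, forward 8.1 m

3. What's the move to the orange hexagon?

turn left 123°, forward 3.5 m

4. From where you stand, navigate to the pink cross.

turn right 171°, forward 6.4 m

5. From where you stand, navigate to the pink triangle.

turn right 163°, forward 7.4 m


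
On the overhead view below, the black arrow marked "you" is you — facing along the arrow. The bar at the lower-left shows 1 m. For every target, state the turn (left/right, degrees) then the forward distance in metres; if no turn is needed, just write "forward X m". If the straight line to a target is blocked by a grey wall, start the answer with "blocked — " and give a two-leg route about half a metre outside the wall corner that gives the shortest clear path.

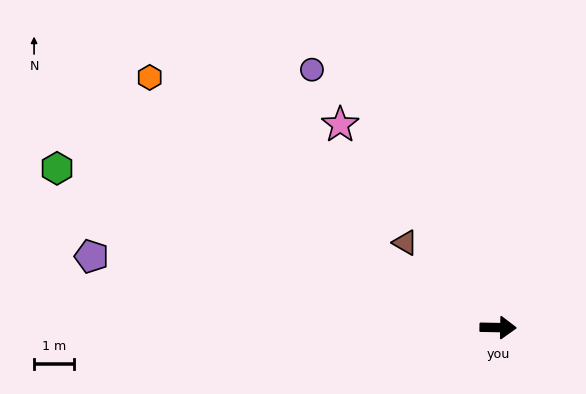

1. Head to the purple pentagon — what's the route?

turn left 171°, forward 10.3 m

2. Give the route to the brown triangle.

turn left 139°, forward 3.2 m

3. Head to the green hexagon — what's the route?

turn left 161°, forward 11.7 m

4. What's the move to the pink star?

turn left 129°, forward 6.4 m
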